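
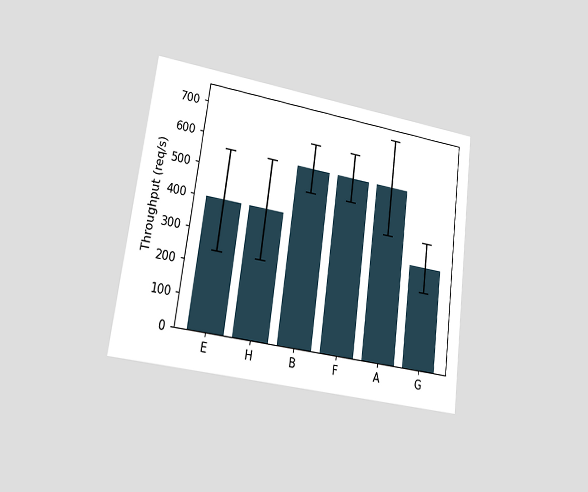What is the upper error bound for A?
720req/s

The chart is tilted about 8° clockwise and viewed at a slight angle. The A bar's upper whisker reaches 720req/s.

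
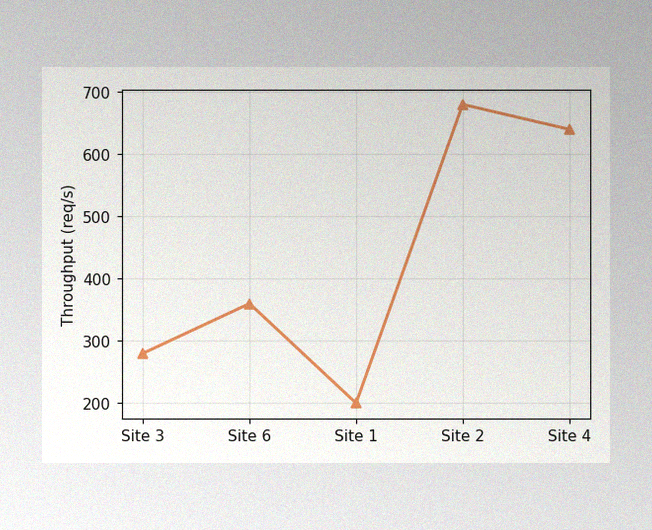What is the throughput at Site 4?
The image has some photo noise and uneven lighting. At Site 4, the line is at 640req/s.

640req/s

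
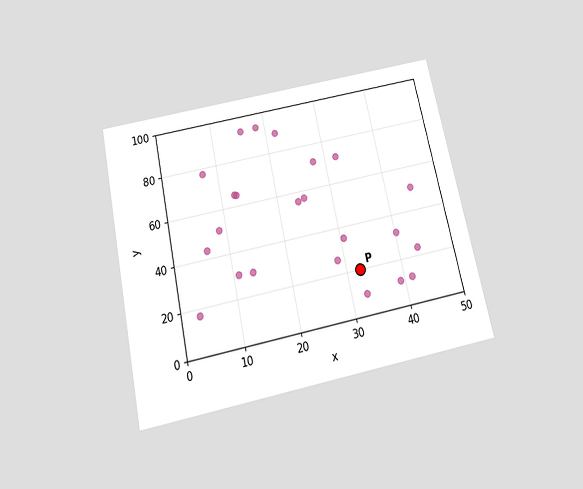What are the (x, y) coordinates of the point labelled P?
The chart is tilted about 12° counter-clockwise and viewed slightly from below. Following the gridlines from P to each axis, P sits at (32.5, 20).

(32.5, 20)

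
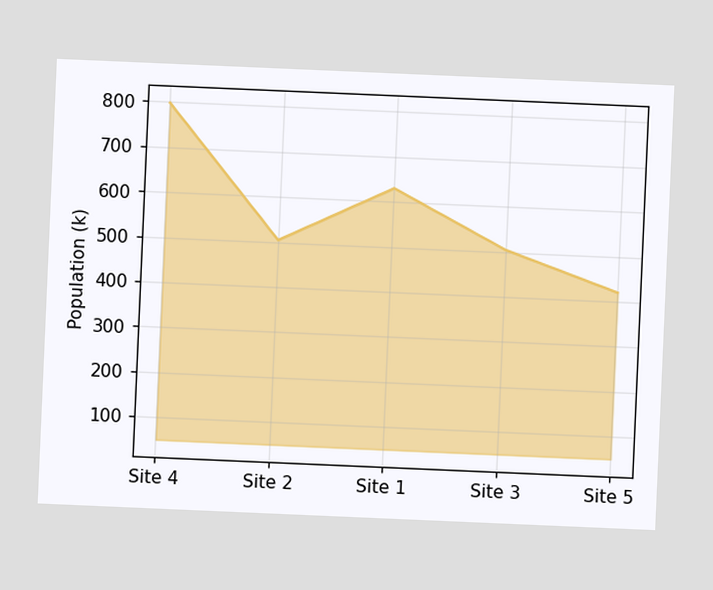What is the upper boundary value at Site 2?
504k

The chart is tilted about 2° clockwise. At Site 2 the upper boundary is at 504k.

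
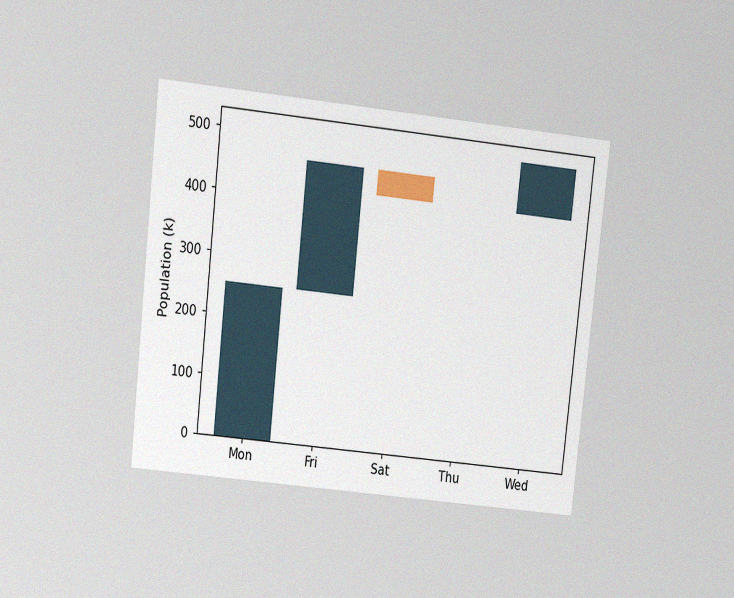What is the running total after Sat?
420k

The chart is tilted about 6° clockwise and viewed at a slight angle, with some photo noise. After Sat the running total reaches 420k.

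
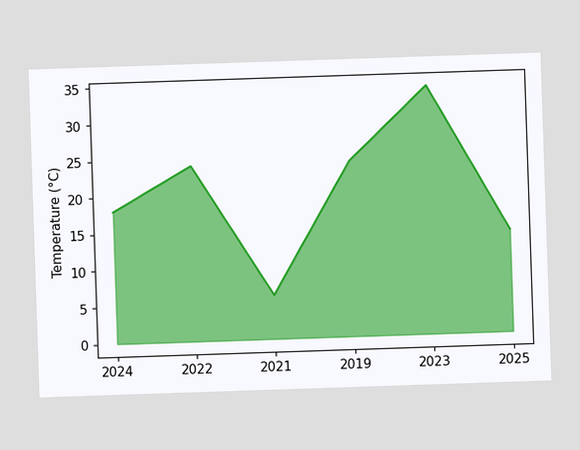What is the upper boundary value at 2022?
24°C

At 2022 the upper boundary is at 24°C.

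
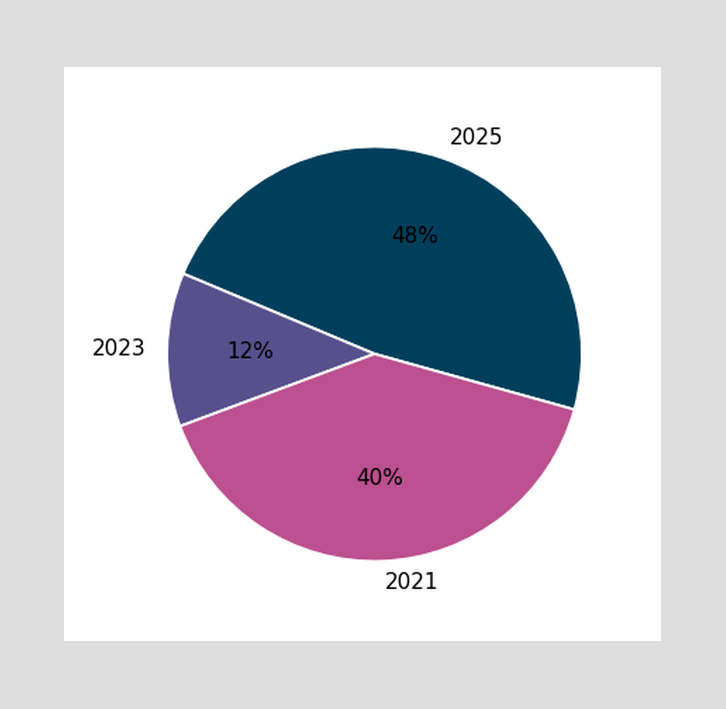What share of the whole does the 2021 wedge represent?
The 2021 slice takes up 40% of the pie.

40%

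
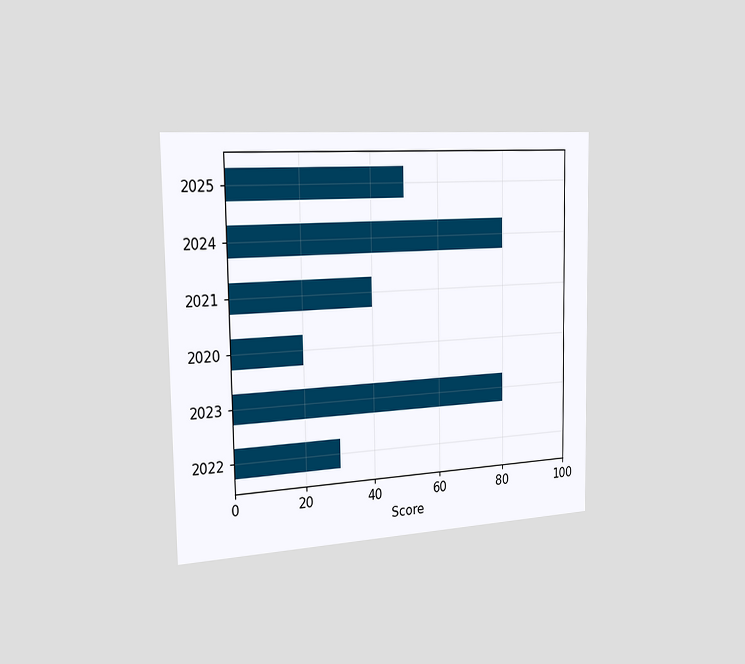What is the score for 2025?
The chart is viewed slightly from the left. Reading along the chart's x-axis, the 2025 bar reaches 50.

50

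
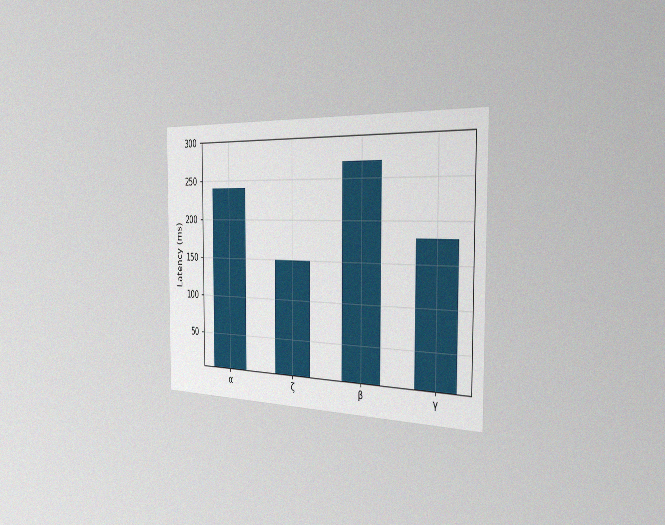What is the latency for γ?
The chart is viewed slightly from the right, with some photo noise. Reading along the chart's y-axis, the γ bar reaches 180ms.

180ms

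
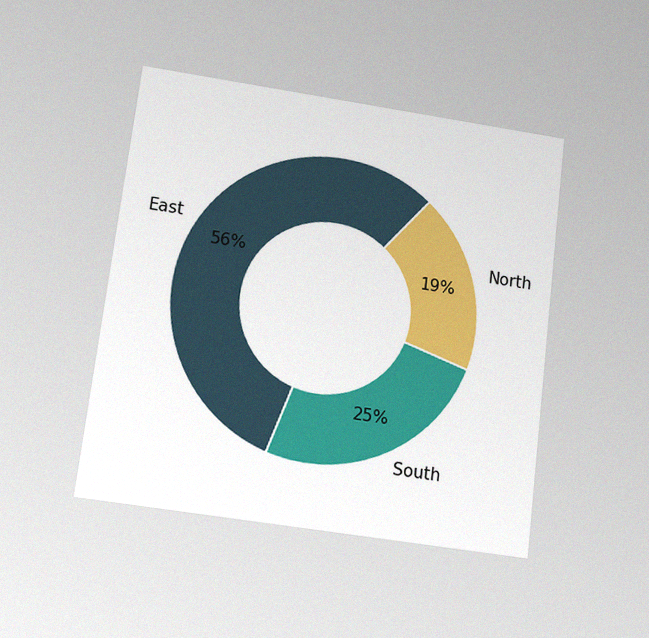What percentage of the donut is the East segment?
56%

The chart is tilted about 7° clockwise and viewed slightly from below, with some photo noise. The East segment takes up 56% of the ring.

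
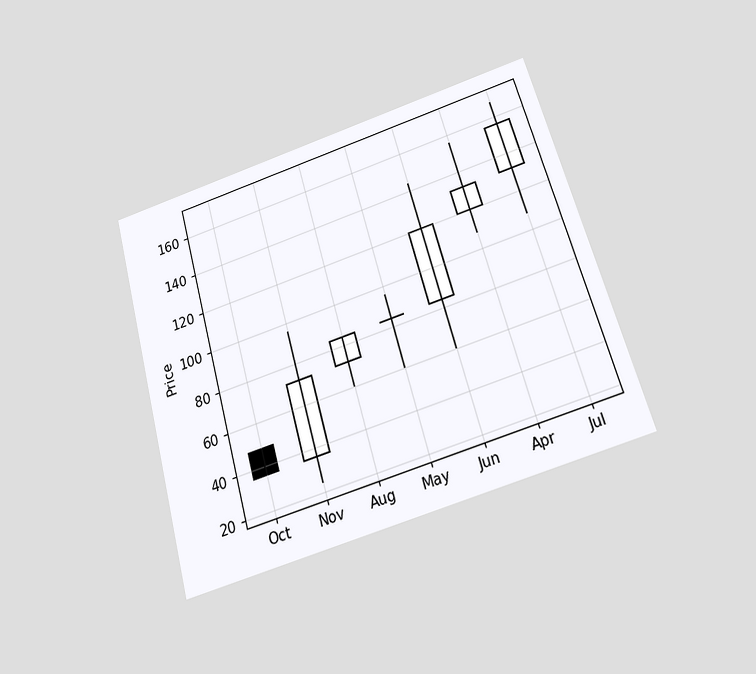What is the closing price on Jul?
The chart is tilted about 16° counter-clockwise and viewed slightly from below. The Jul candle closes at 156.

156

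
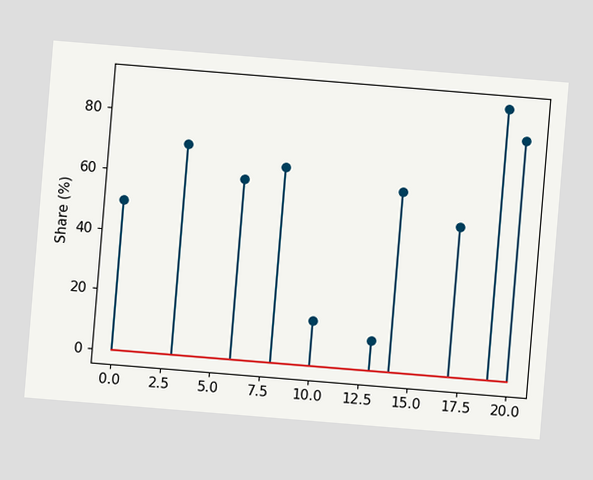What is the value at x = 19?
The chart is tilted about 5° clockwise. The stem at x=19 reaches 90%.

90%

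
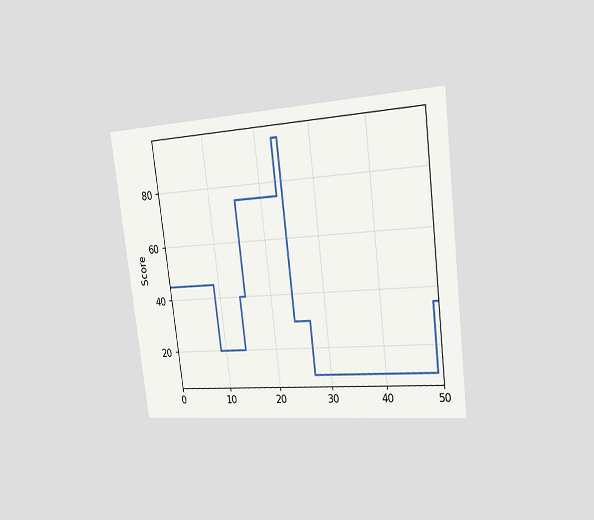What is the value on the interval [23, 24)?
95

The chart is tilted about 7° counter-clockwise and viewed slightly from the right. On [23, 24) the step sits at 95.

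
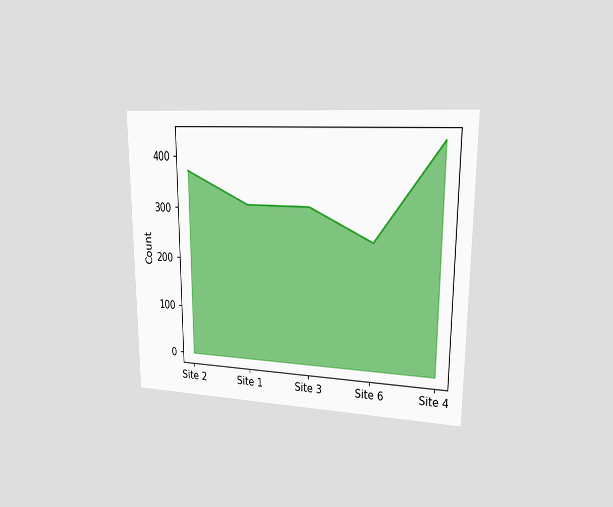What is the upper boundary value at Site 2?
The chart is viewed at a slight angle. At Site 2 the upper boundary is at 372.

372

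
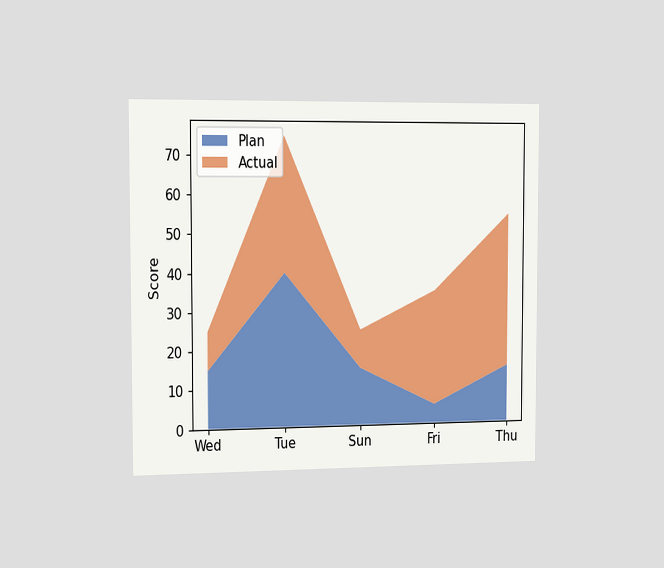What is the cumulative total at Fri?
35

The chart is viewed slightly from the left. The stacked total at Fri reaches 35.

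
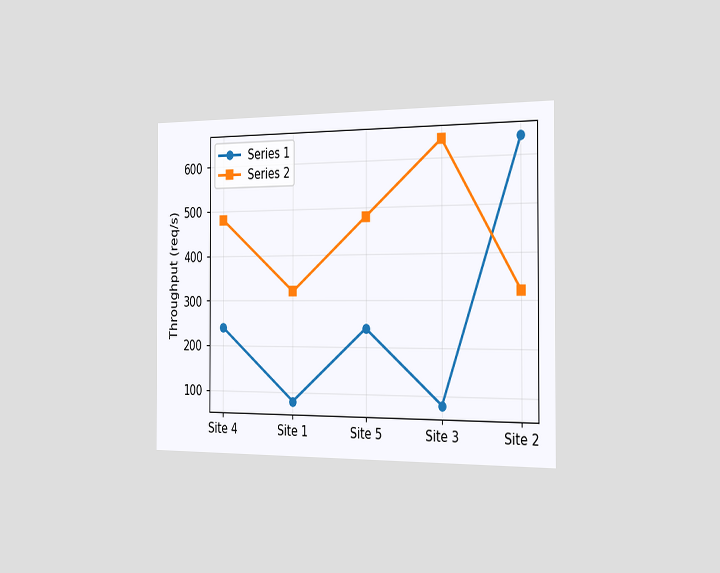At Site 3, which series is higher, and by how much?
Series 2, by 560req/s

The chart is viewed slightly from the right. At Site 3, Series 2 sits above the other line by 560req/s.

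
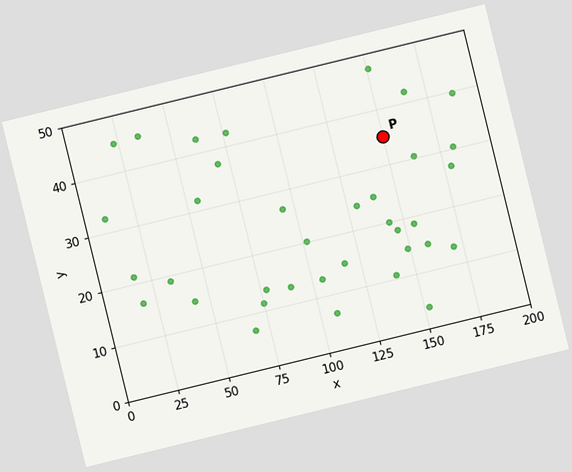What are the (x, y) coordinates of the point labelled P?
The chart is tilted about 14° counter-clockwise. Following the gridlines from P to each axis, P sits at (150, 35).

(150, 35)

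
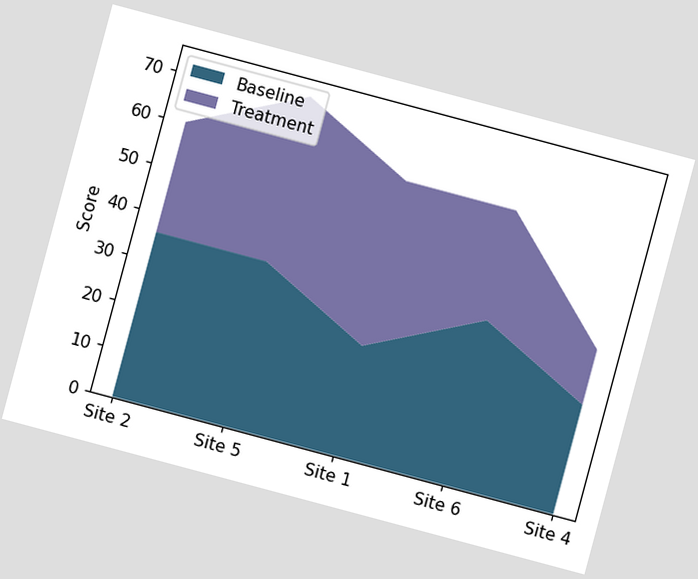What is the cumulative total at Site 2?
60

The chart is tilted about 15° clockwise. The stacked total at Site 2 reaches 60.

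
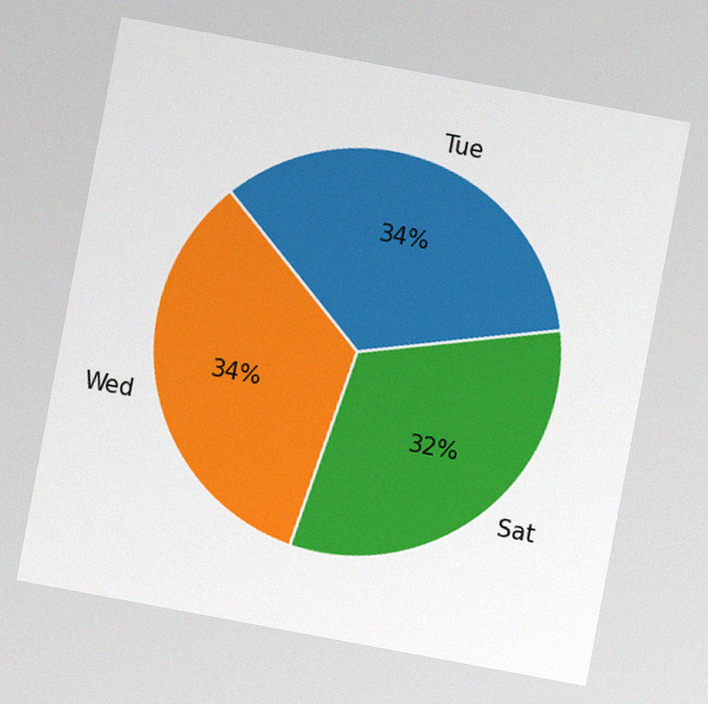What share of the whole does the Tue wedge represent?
34%

The chart is tilted about 11° clockwise, with some photo noise. The Tue slice takes up 34% of the pie.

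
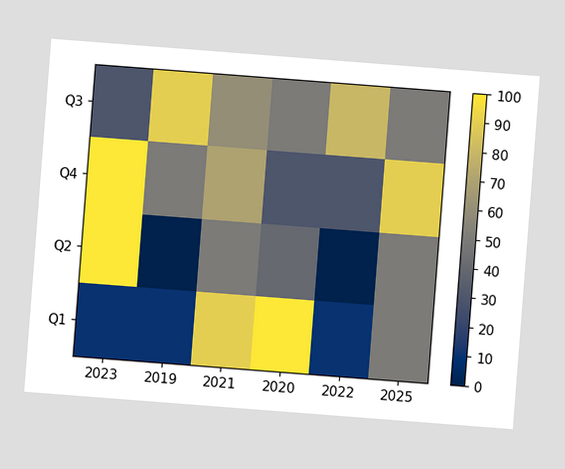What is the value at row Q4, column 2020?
The chart is tilted about 4° clockwise. Matching cell (Q4, 2020) against the colorbar gives 30.

30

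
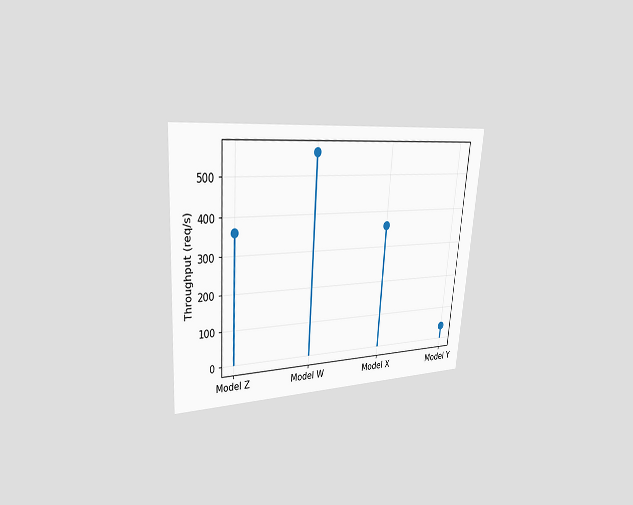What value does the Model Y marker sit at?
The chart is tilted about 4° clockwise and viewed slightly from the left. The Model Y marker sits at 40req/s.

40req/s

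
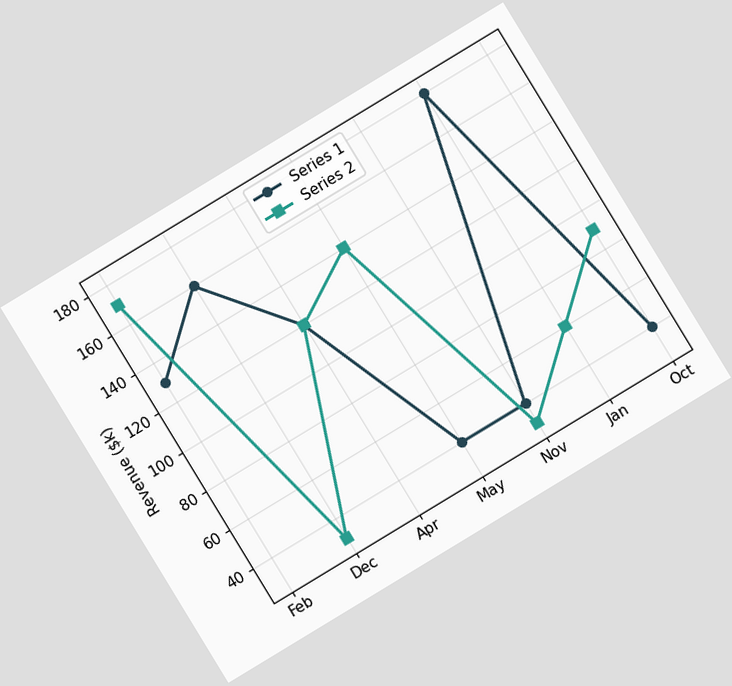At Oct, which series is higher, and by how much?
The chart is tilted about 31° counter-clockwise. At Oct, Series 2 sits above the other line by $50k.

Series 2, by $50k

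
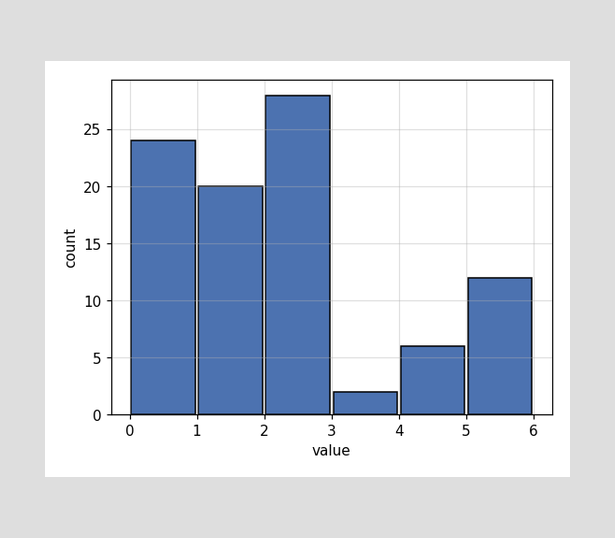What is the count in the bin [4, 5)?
6

The [4, 5) bin has height 6.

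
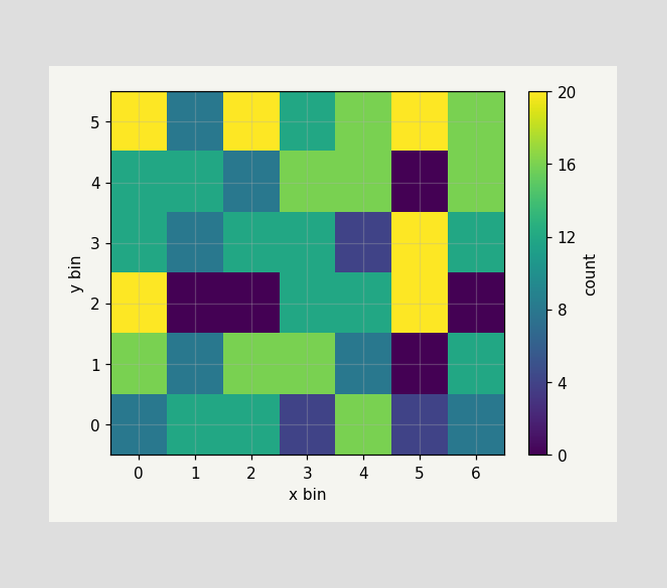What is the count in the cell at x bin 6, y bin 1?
12

Matching the cell (6, 1) against the colorbar gives 12.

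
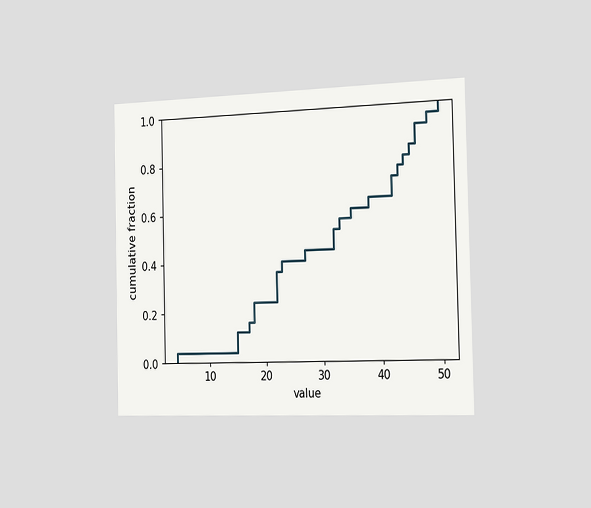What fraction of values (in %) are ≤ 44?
The chart is viewed slightly from the right. At x=44 the ECDF step is at 80%.

80%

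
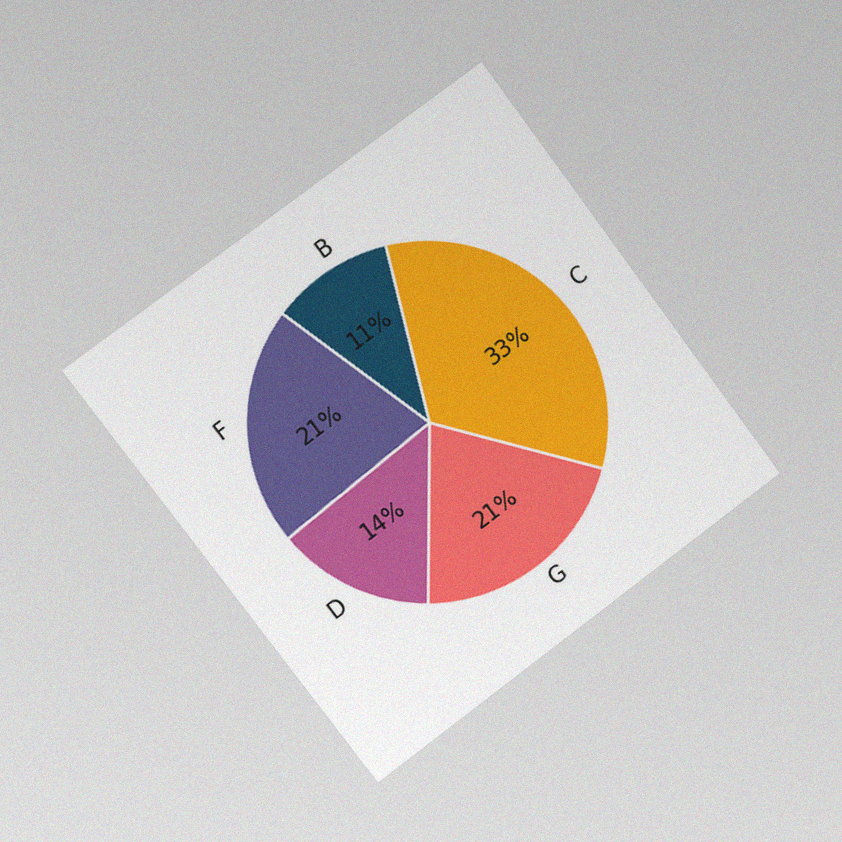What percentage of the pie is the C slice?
The chart is tilted about 37° counter-clockwise and viewed slightly from the left, with some photo noise. The C slice takes up 33% of the pie.

33%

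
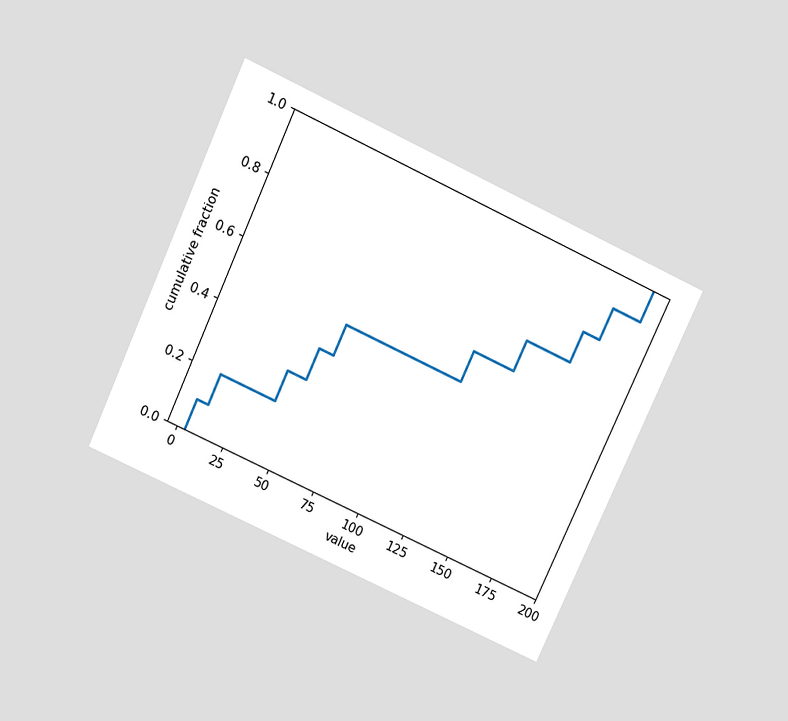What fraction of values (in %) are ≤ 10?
The chart is tilted about 25° clockwise and viewed slightly from above. At x=10 the ECDF step is at 20%.

20%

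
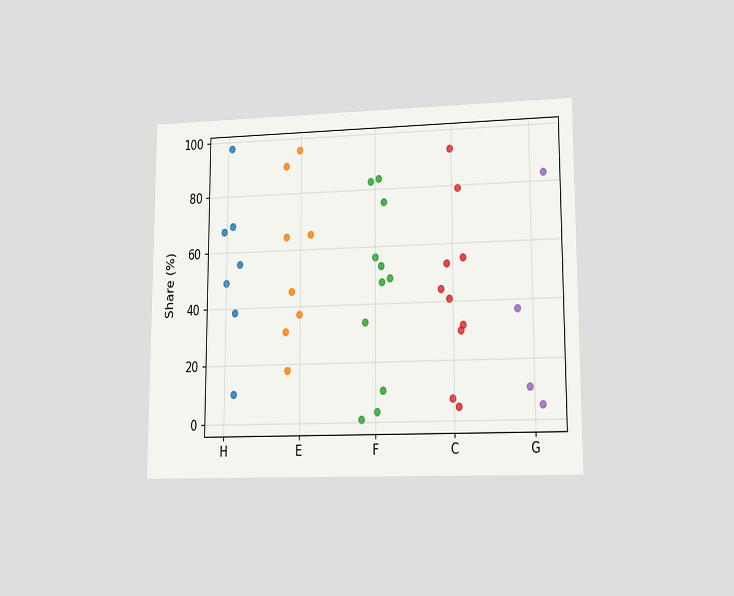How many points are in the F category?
11

The chart is viewed at a slight angle. Counting the markers in the F column gives 11.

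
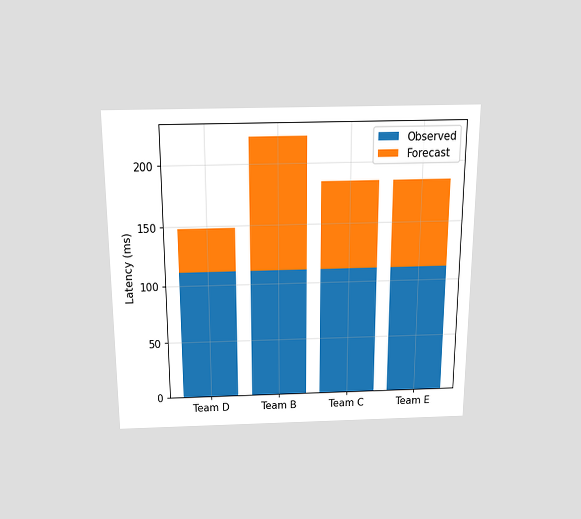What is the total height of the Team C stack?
The chart is viewed slightly from above. The Team C stack's top reaches 185ms on the y-axis.

185ms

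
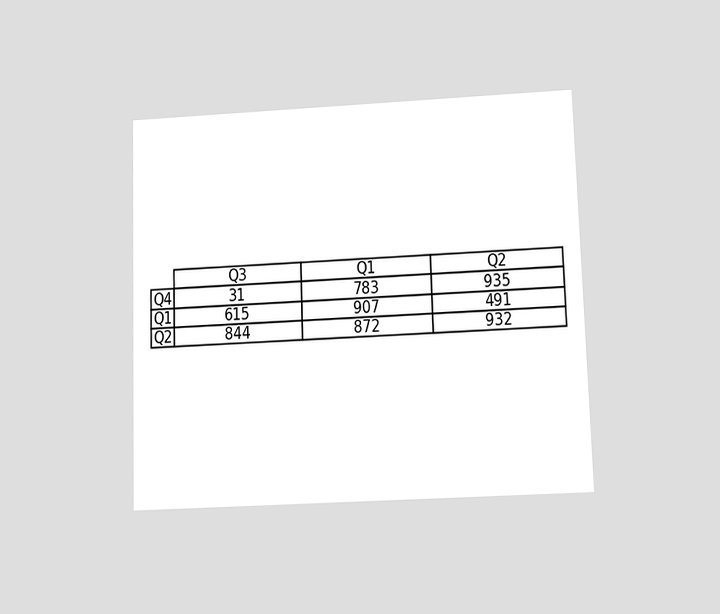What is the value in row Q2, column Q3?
844

The chart is viewed slightly from below. The (Q2, Q3) cell reads 844.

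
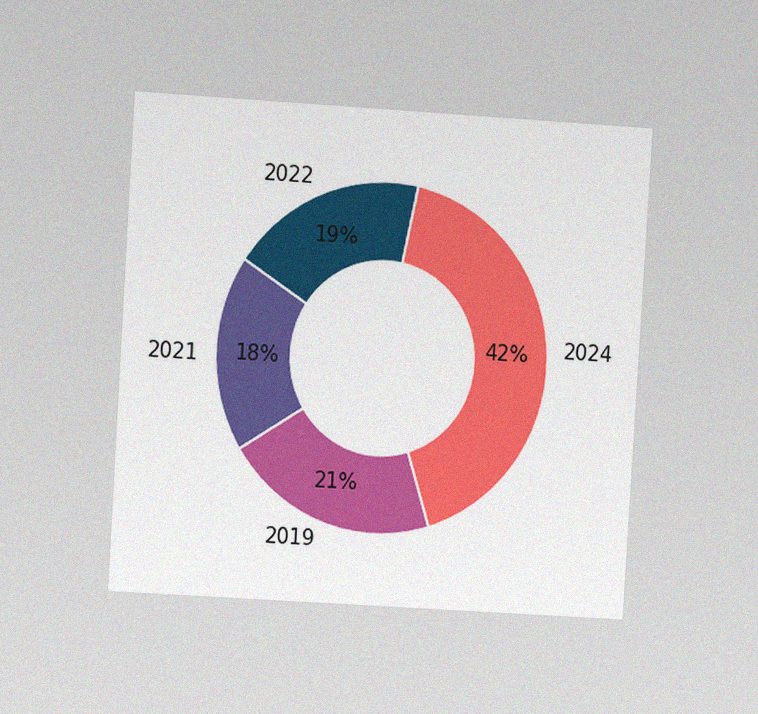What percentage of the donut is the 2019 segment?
21%

The chart is tilted about 4° clockwise and viewed at a slight angle, with some photo noise. The 2019 segment takes up 21% of the ring.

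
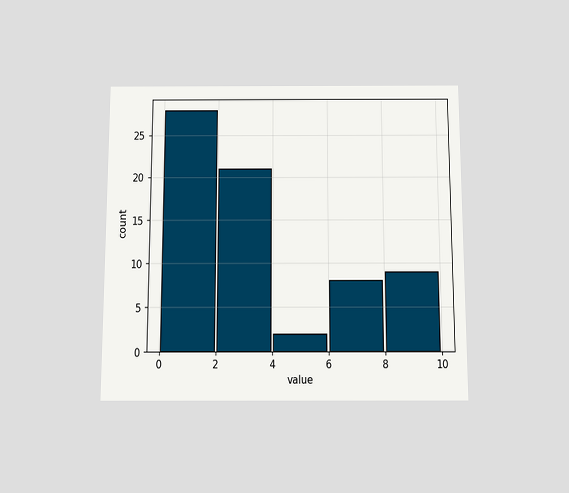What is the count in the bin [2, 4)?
The chart is viewed slightly from below. The [2, 4) bin has height 21.

21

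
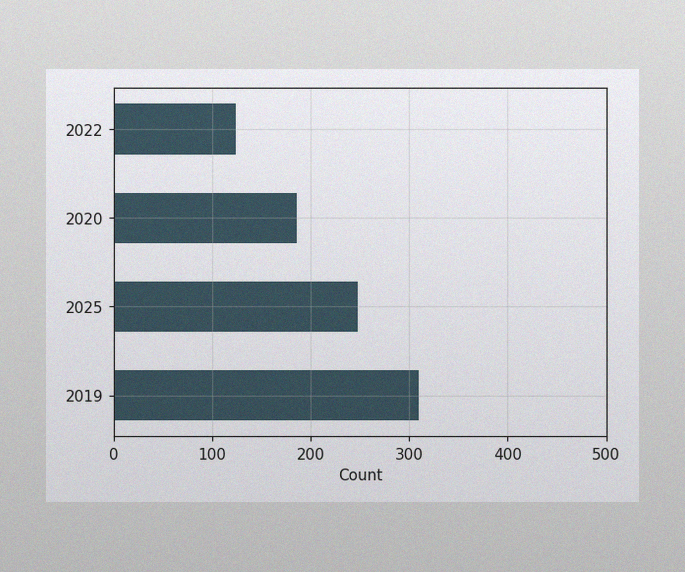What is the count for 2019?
310

The image has some photo noise and uneven lighting. Reading along the chart's x-axis, the 2019 bar reaches 310.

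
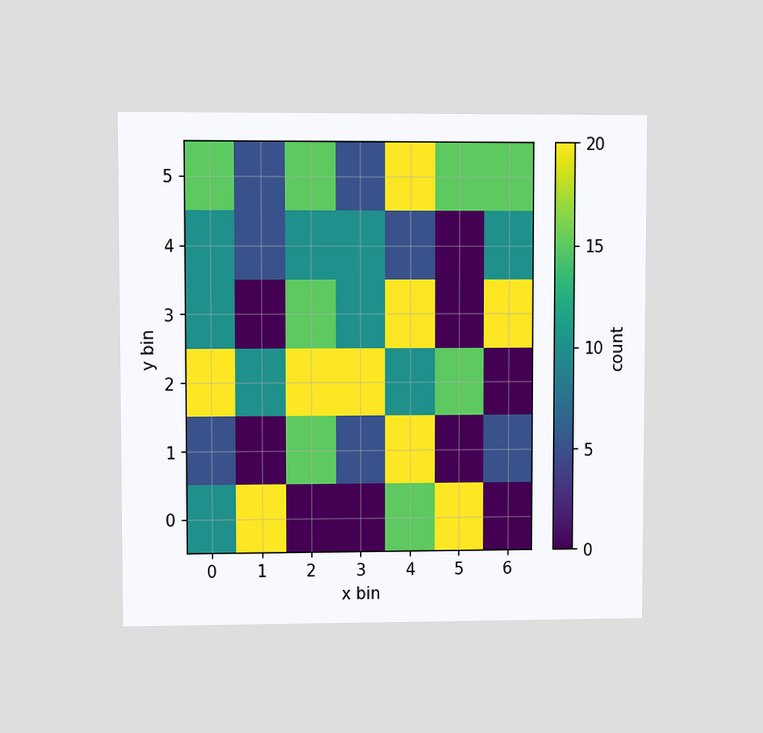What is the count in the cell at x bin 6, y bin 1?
The chart is viewed at a slight angle. Matching the cell (6, 1) against the colorbar gives 5.

5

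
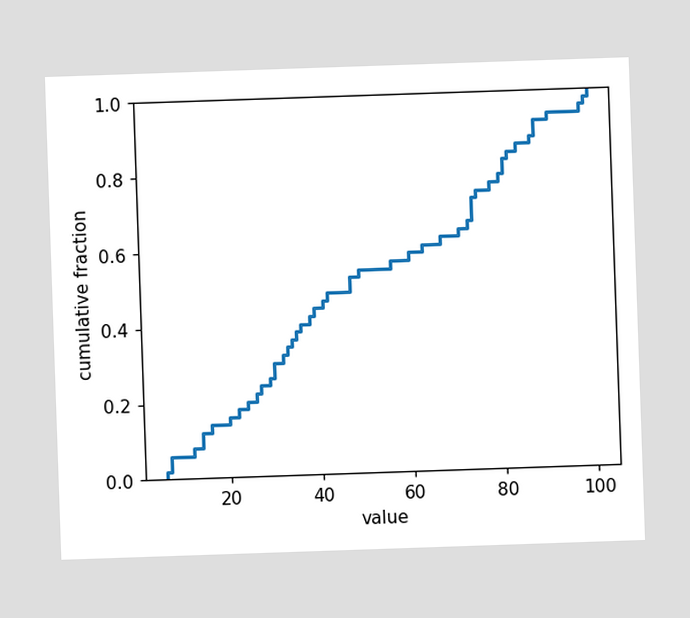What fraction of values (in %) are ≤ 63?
60%

At x=63 the ECDF step is at 60%.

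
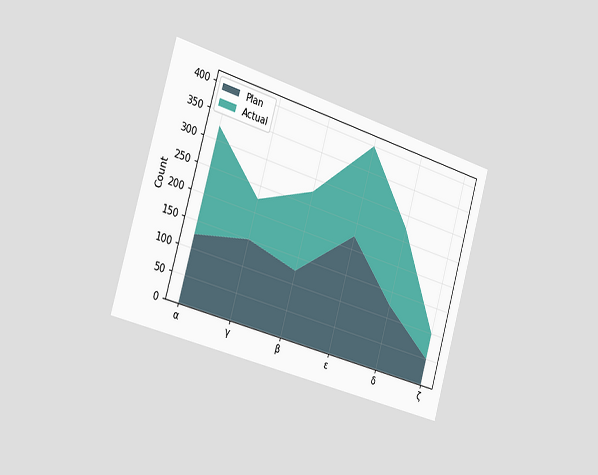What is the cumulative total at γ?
The chart is tilted about 16° clockwise and viewed slightly from the left. The stacked total at γ reaches 225.

225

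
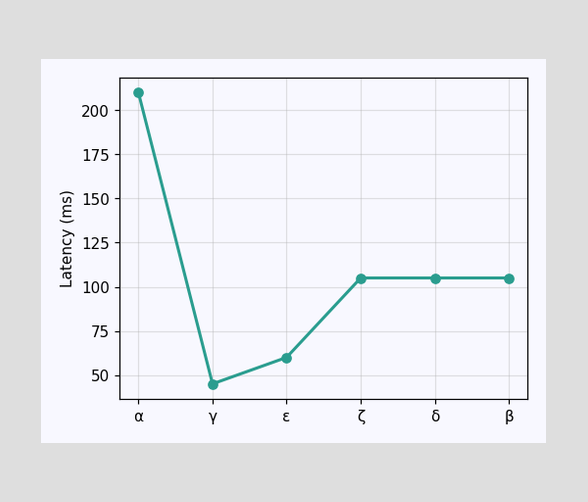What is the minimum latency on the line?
45ms

The lowest point is at γ, and reading across to the y-axis gives 45ms.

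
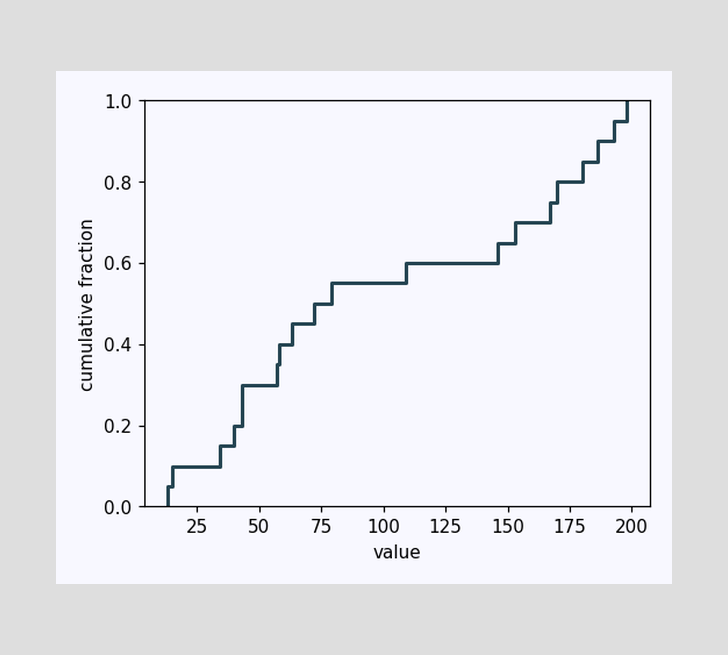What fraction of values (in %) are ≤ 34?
At x=34 the ECDF step is at 15%.

15%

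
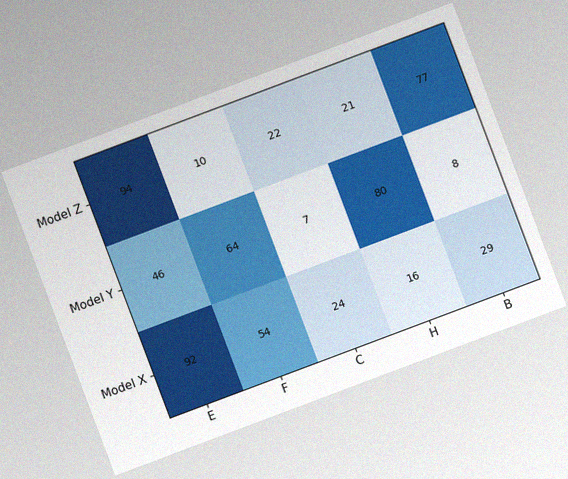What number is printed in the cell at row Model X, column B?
The chart is tilted about 21° counter-clockwise, with some photo noise. The (Model X, B) cell reads 29.

29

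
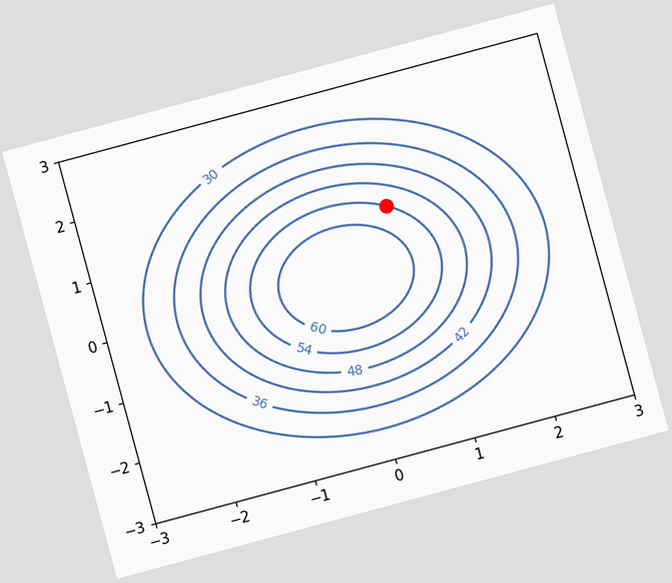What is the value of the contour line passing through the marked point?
The chart is tilted about 15° counter-clockwise. The marked point sits on the contour labelled 54.

54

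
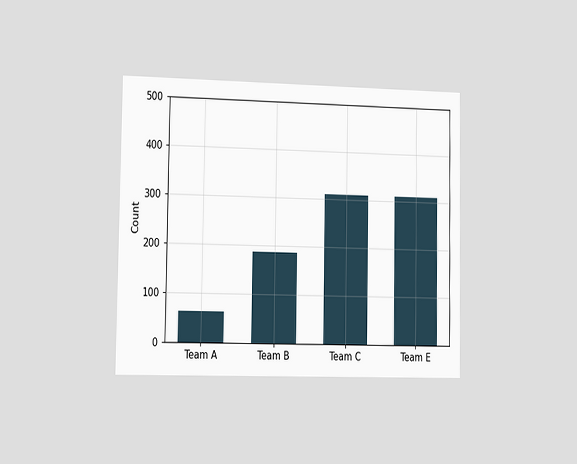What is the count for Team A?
The chart is viewed slightly from the left. Reading along the chart's y-axis, the Team A bar reaches 62.

62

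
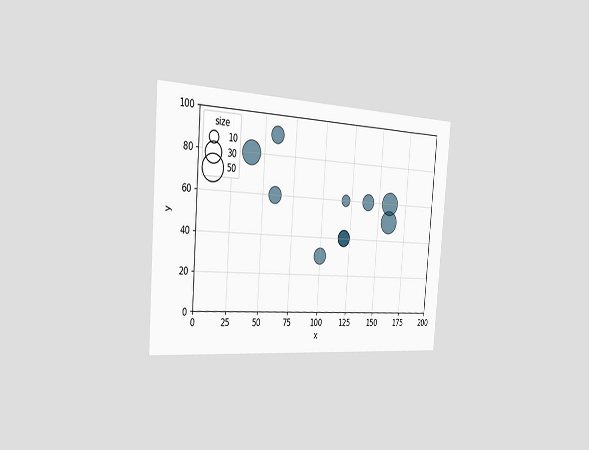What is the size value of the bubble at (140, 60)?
20

The chart is tilted about 4° clockwise and viewed slightly from the left. Matching the bubble at (140, 60) against the size legend gives 20.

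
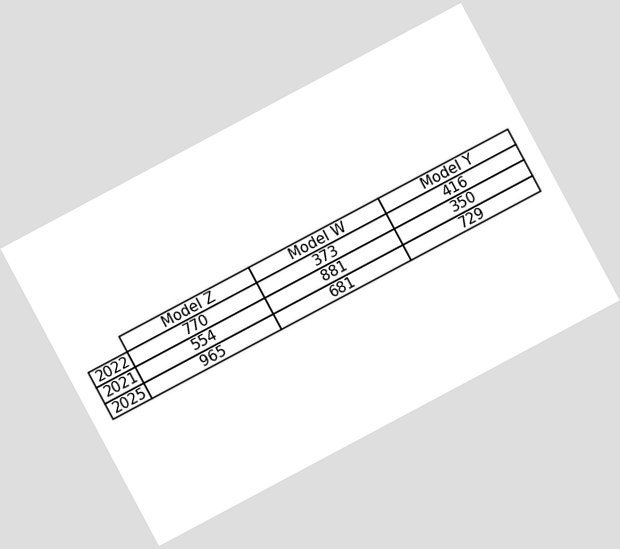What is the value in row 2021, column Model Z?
The chart is tilted about 28° counter-clockwise. The (2021, Model Z) cell reads 554.

554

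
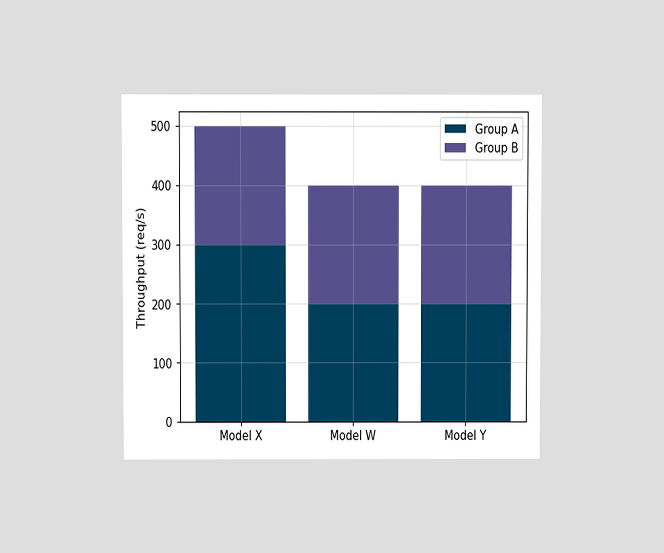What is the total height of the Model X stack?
500req/s

The chart is viewed slightly from above. The Model X stack's top reaches 500req/s on the y-axis.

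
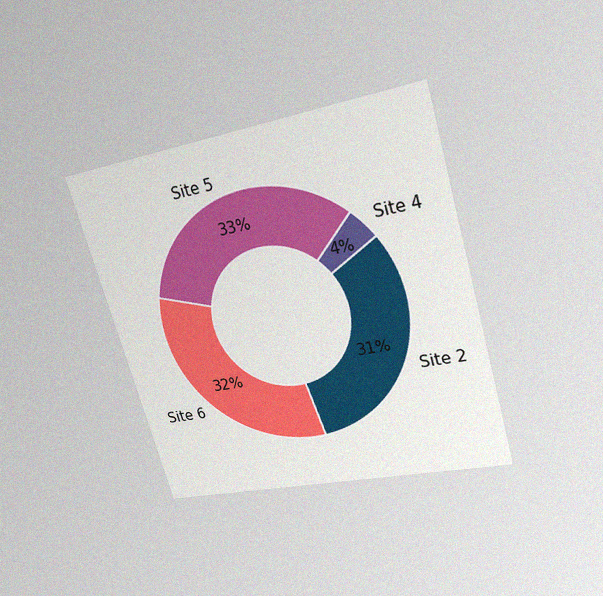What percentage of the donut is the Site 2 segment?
31%

The chart is tilted about 16° counter-clockwise and viewed slightly from above, with some photo noise. The Site 2 segment takes up 31% of the ring.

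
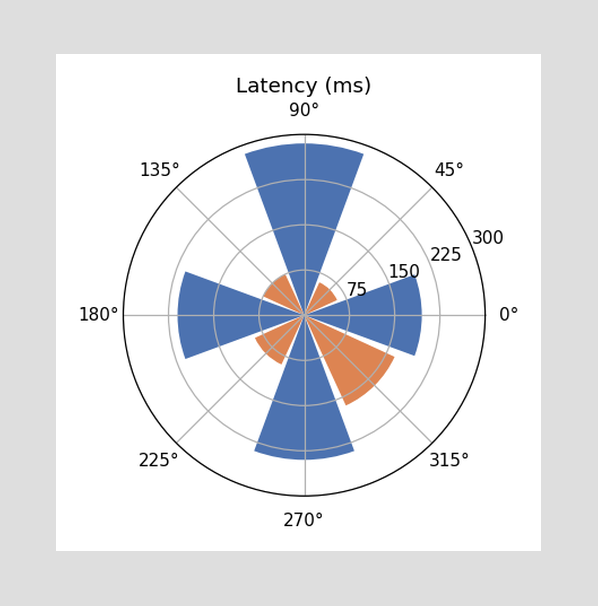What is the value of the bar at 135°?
75ms

The bar at 135° reaches 75ms on the radial axis.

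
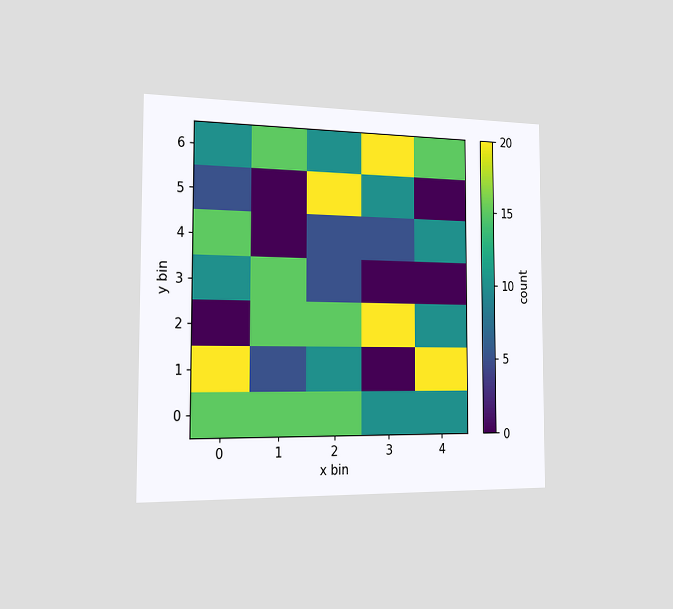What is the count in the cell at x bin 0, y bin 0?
The chart is viewed slightly from the left. Matching the cell (0, 0) against the colorbar gives 15.

15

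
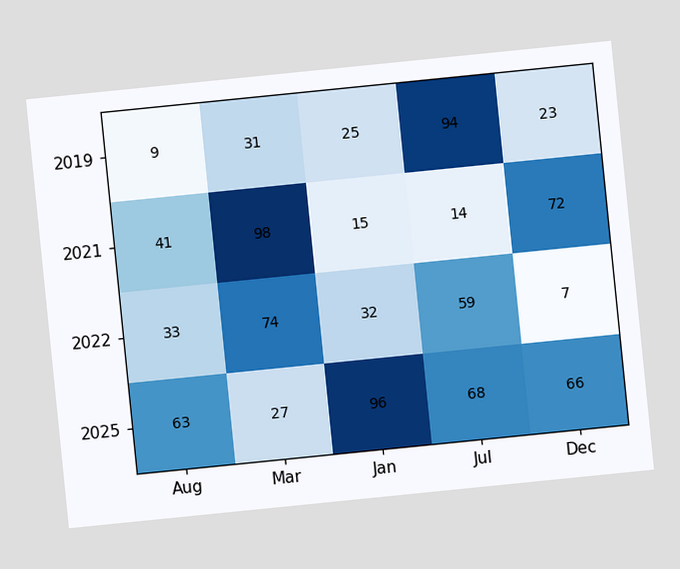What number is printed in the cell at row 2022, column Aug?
The chart is tilted about 6° counter-clockwise. The (2022, Aug) cell reads 33.

33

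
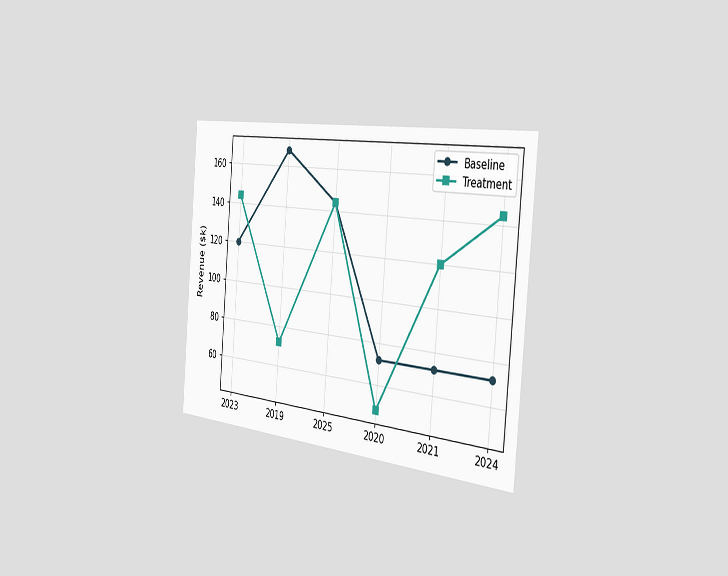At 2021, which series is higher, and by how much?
Treatment, by $48k

The chart is tilted about 5° clockwise and viewed slightly from the right. At 2021, Treatment sits above the other line by $48k.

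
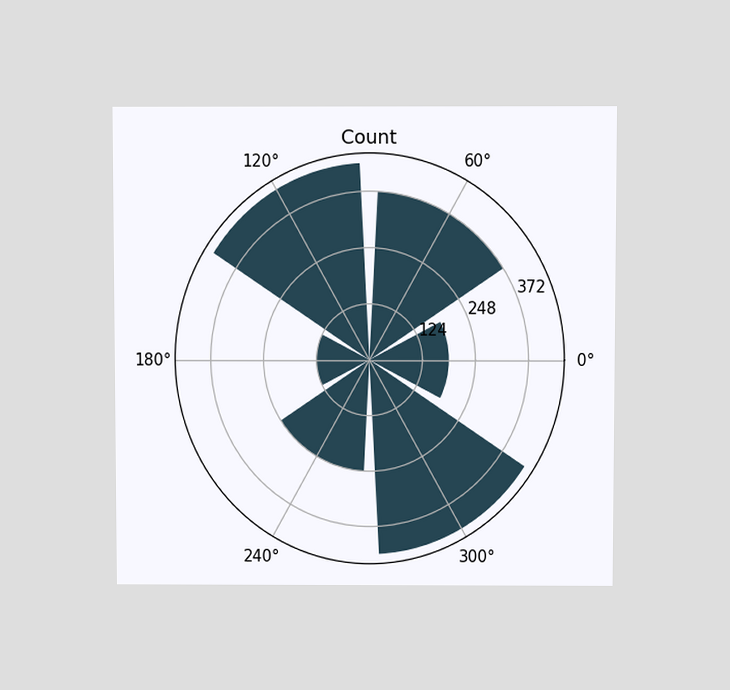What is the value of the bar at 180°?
124

The chart is viewed slightly from above. The bar at 180° reaches 124 on the radial axis.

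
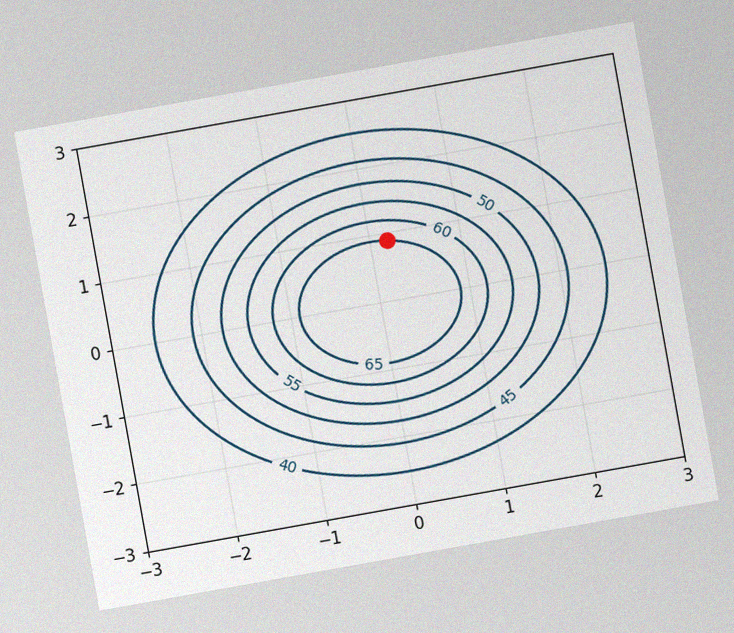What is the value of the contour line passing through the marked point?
The chart is tilted about 10° counter-clockwise, with some photo noise. The marked point sits on the contour labelled 65.

65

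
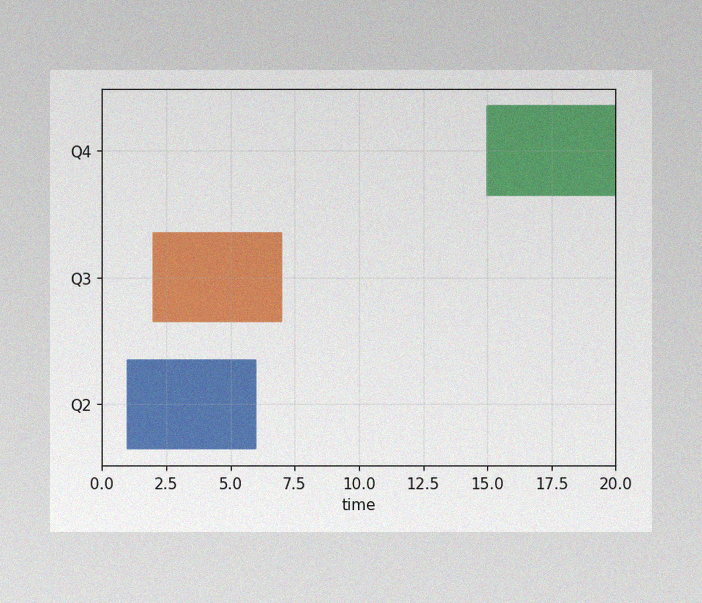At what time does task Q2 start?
The image has some photo noise and uneven lighting. The Q2 bar begins at t=1.

1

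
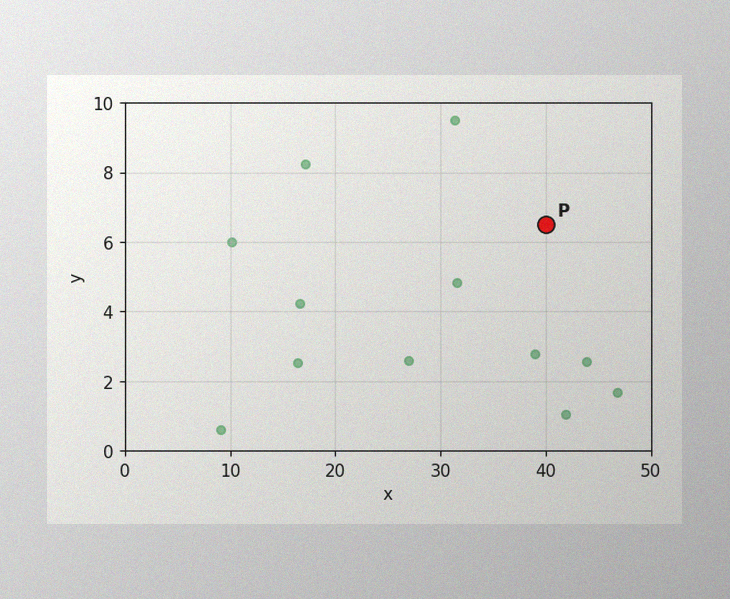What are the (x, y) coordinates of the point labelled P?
The image has some photo noise and uneven lighting. Following the gridlines from P to each axis, P sits at (40, 6.5).

(40, 6.5)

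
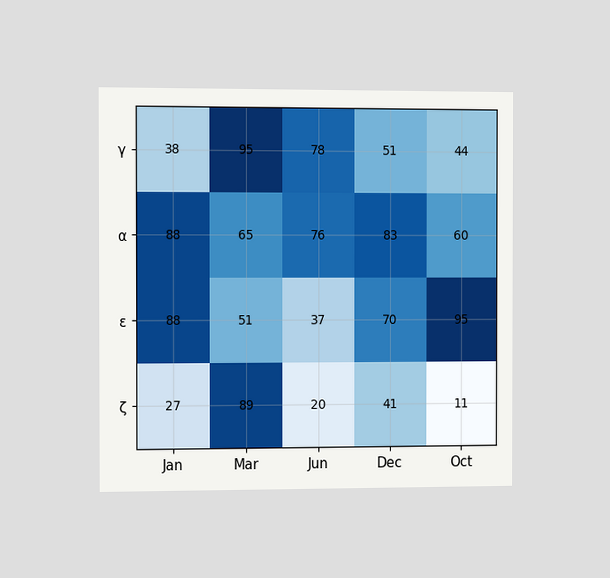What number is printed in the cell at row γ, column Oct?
The chart is viewed slightly from the left. The (γ, Oct) cell reads 44.

44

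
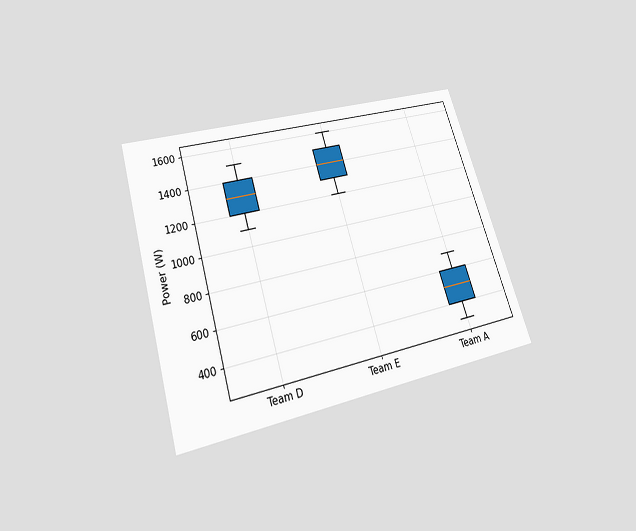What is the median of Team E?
The chart is tilted about 17° counter-clockwise and viewed slightly from below. The median line in the Team E box sits at 1400W.

1400W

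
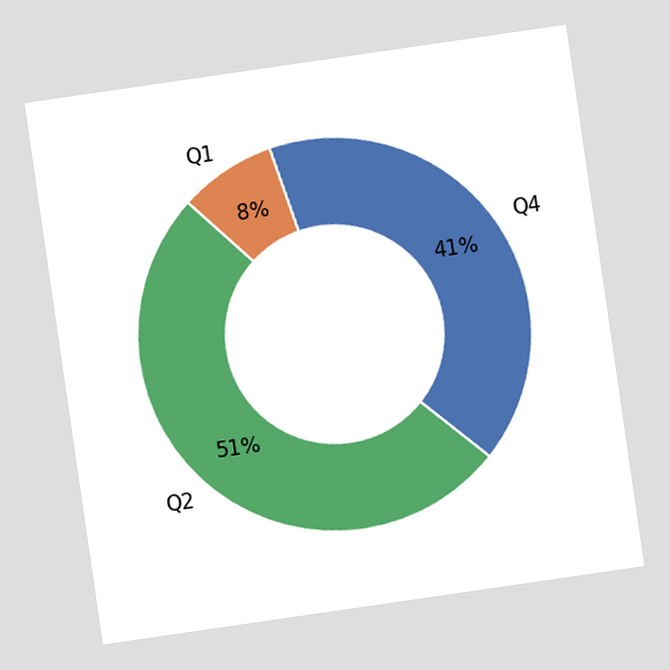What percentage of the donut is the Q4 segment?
The chart is tilted about 8° counter-clockwise. The Q4 segment takes up 41% of the ring.

41%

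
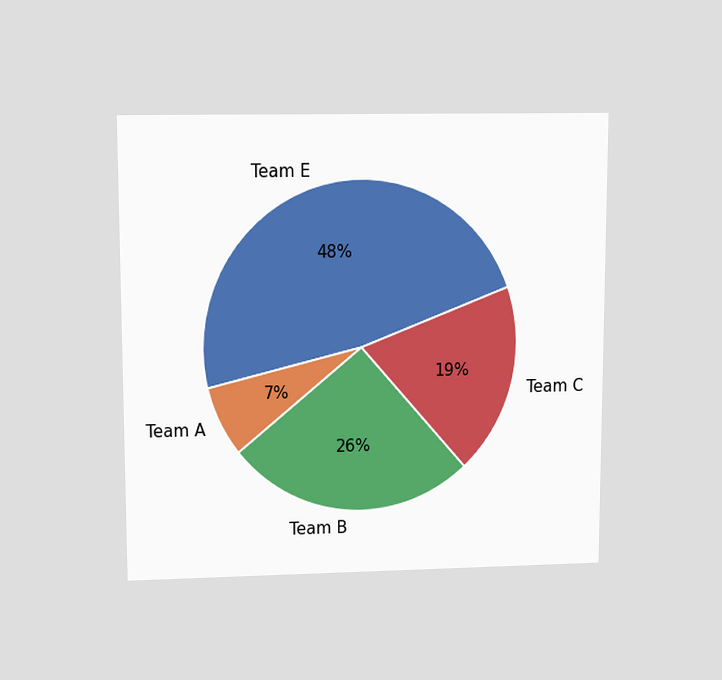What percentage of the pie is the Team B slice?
26%

The chart is viewed slightly from above. The Team B slice takes up 26% of the pie.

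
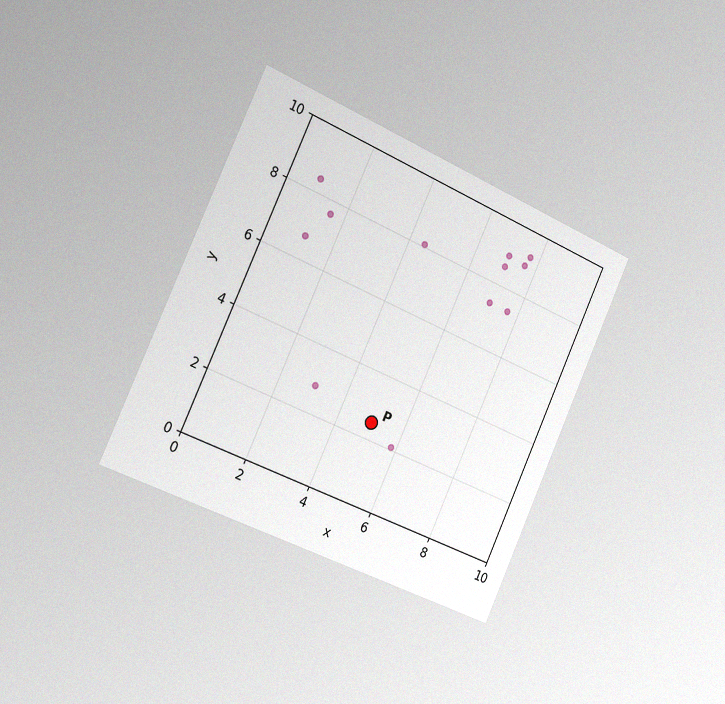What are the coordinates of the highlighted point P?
The chart is tilted about 24° clockwise and viewed slightly from the left, with some photo noise. Following the gridlines from P to each axis, P sits at (5, 2.5).

(5, 2.5)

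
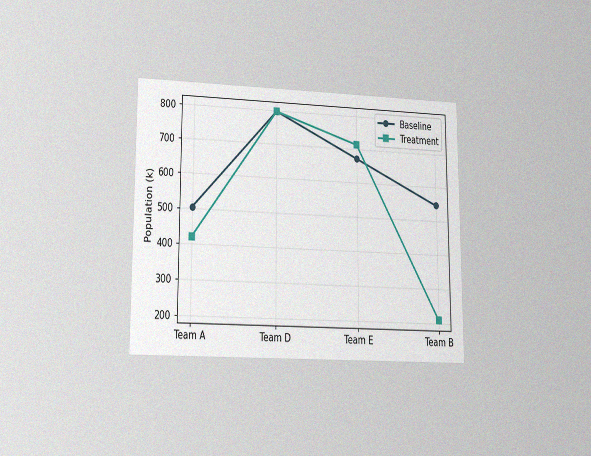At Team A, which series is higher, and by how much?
The chart is viewed at a slight angle, with some photo noise. At Team A, Baseline sits above the other line by 84k.

Baseline, by 84k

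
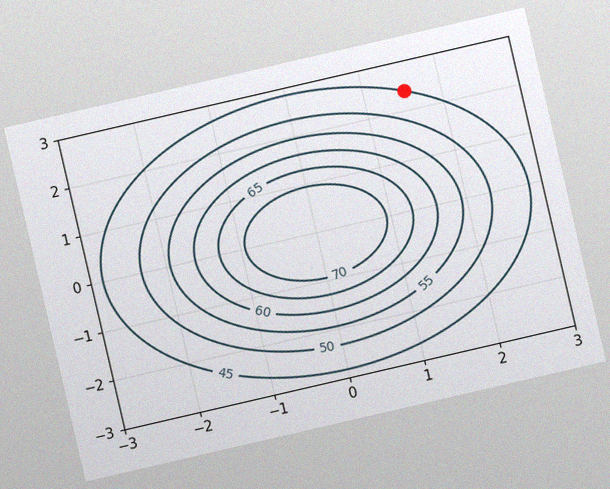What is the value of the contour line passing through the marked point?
45

The chart is tilted about 13° counter-clockwise, with some photo noise. The marked point sits on the contour labelled 45.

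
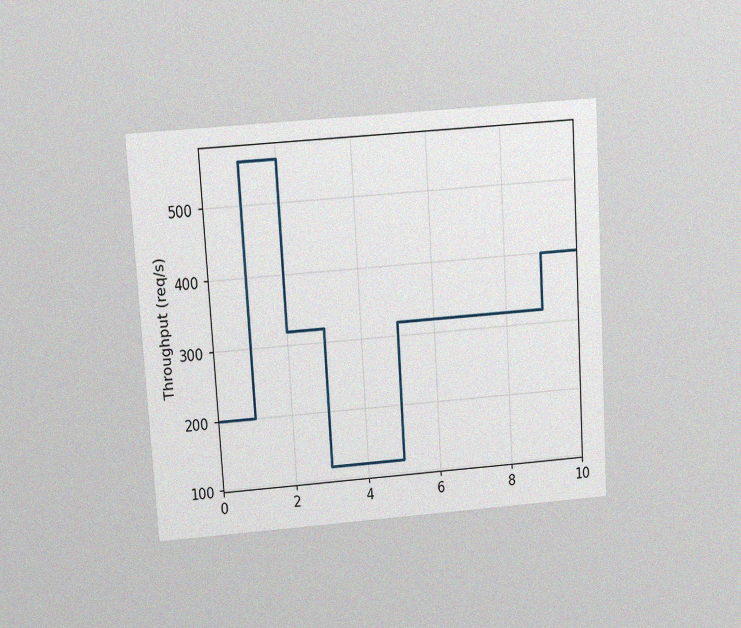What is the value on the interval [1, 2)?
The chart is tilted about 4° counter-clockwise and viewed slightly from above, with some photo noise. On [1, 2) the step sits at 560req/s.

560req/s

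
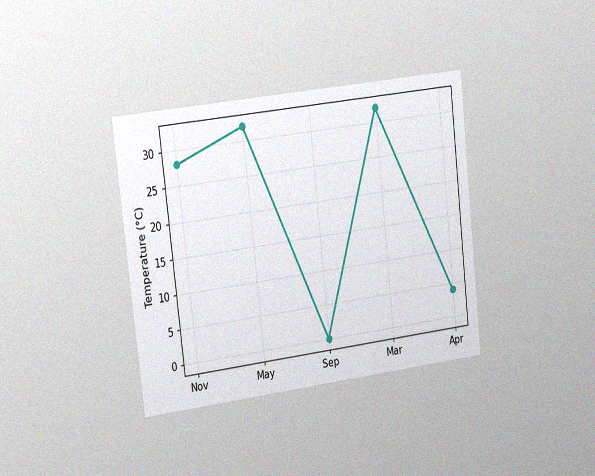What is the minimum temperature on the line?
The chart is tilted about 6° counter-clockwise and viewed slightly from the left, with some photo noise. The lowest point is at Sep, and reading across to the y-axis gives 0°C.

0°C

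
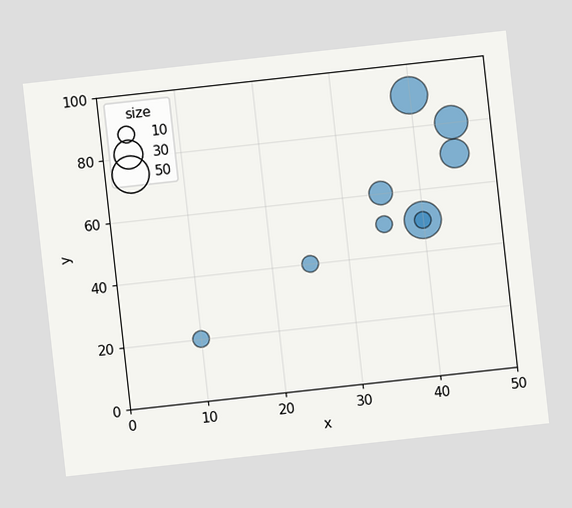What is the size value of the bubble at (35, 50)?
The chart is tilted about 6° counter-clockwise. Matching the bubble at (35, 50) against the size legend gives 10.

10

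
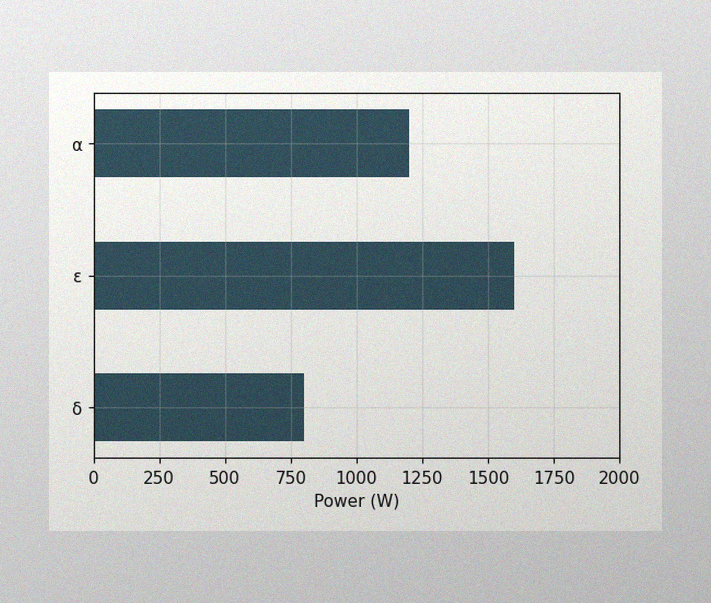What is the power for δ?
The image has some photo noise and uneven lighting. Reading along the chart's x-axis, the δ bar reaches 800W.

800W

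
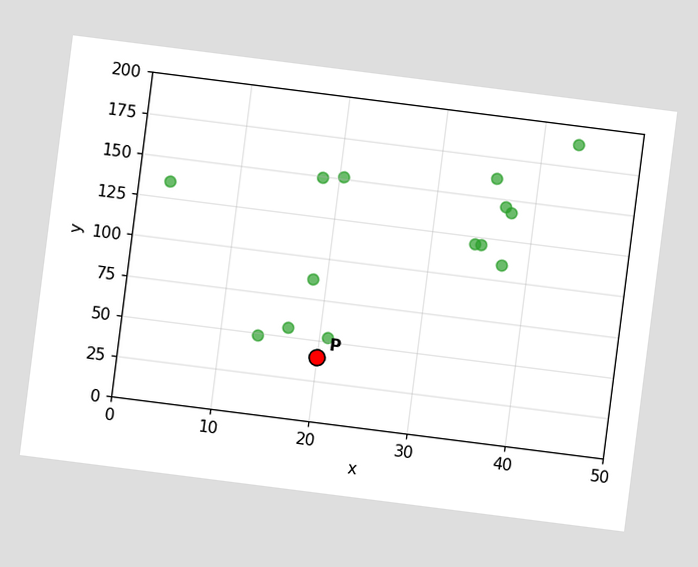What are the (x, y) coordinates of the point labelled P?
The chart is tilted about 7° clockwise. Following the gridlines from P to each axis, P sits at (20, 40).

(20, 40)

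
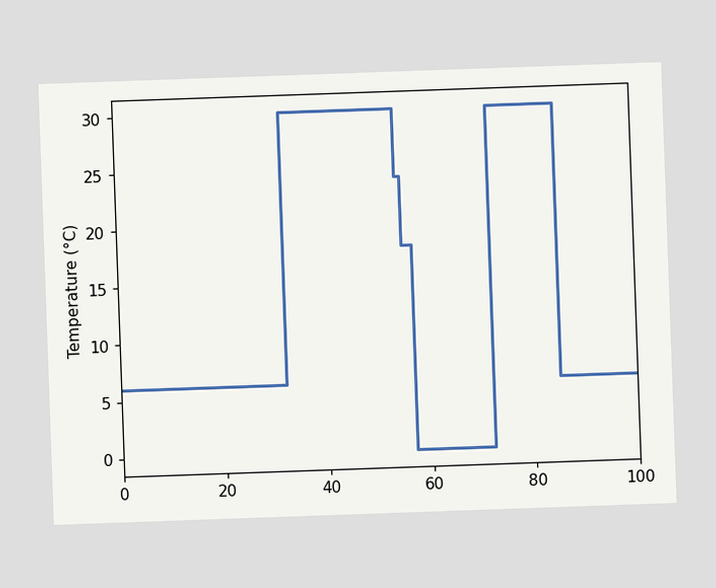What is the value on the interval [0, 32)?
6°C

The chart is tilted about 2° counter-clockwise. On [0, 32) the step sits at 6°C.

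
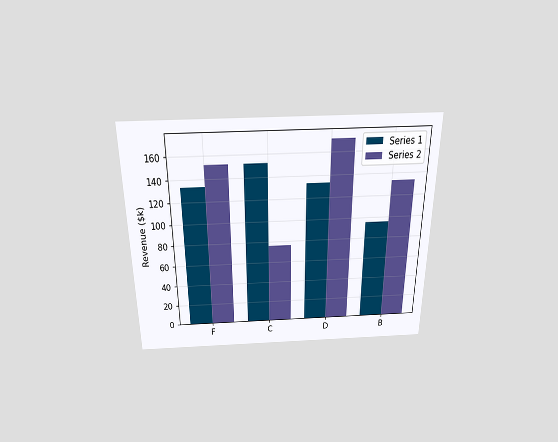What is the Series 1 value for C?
The chart is viewed slightly from above. The Series 1 bar at C reaches $152k on the y-axis.

$152k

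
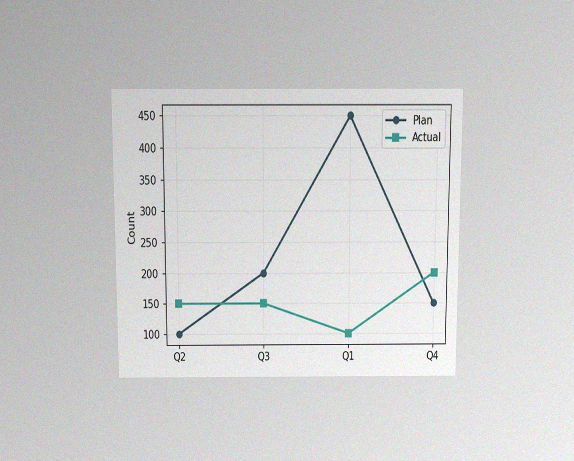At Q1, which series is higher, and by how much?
The chart is viewed slightly from above, with some photo noise. At Q1, Plan sits above the other line by 350.

Plan, by 350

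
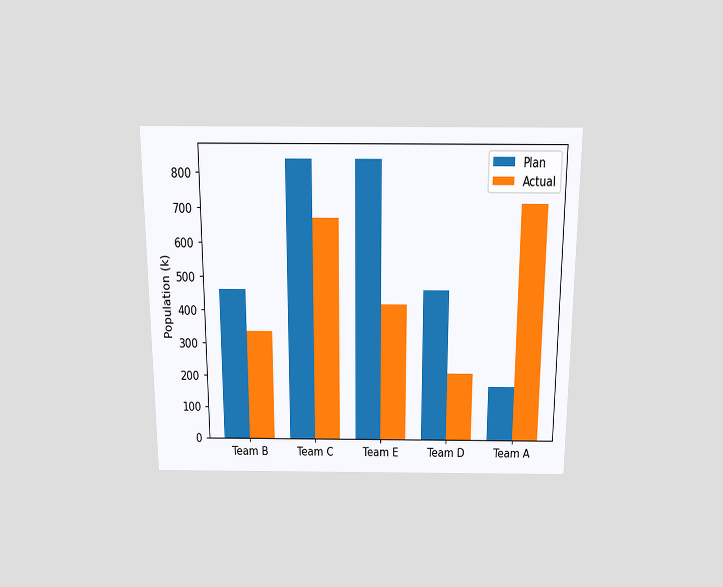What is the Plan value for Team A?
The chart is viewed slightly from above. The Plan bar at Team A reaches 168k on the y-axis.

168k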